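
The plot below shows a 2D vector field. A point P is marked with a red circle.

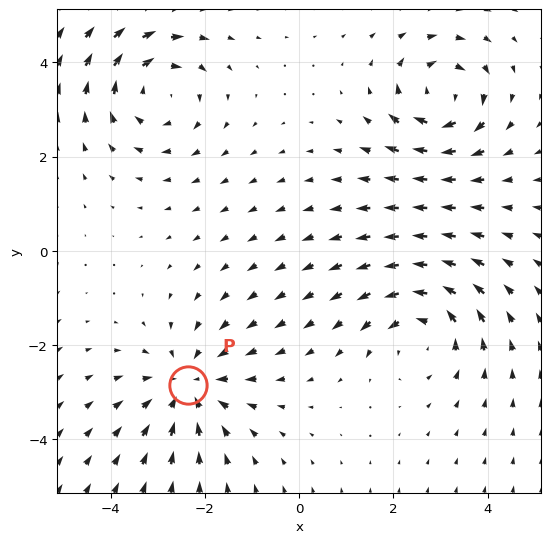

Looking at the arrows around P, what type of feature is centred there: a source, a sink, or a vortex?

sink

At P (-2.4, -2.9) the arrows converge inward. Divergence about -4, curl ≈0 — negative divergence with near-zero curl is a sink.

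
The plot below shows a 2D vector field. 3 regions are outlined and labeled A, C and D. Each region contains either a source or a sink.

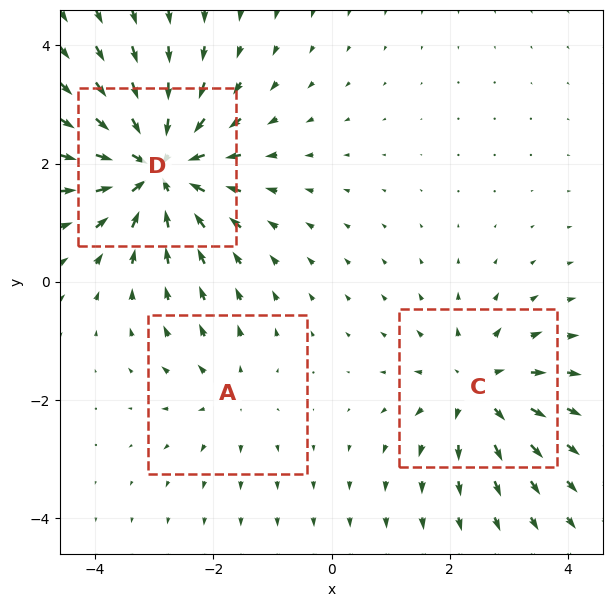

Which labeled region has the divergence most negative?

D

Divergence at each region's feature centre — A: about +2, C: about +4, D: about -6. Region D is most negative.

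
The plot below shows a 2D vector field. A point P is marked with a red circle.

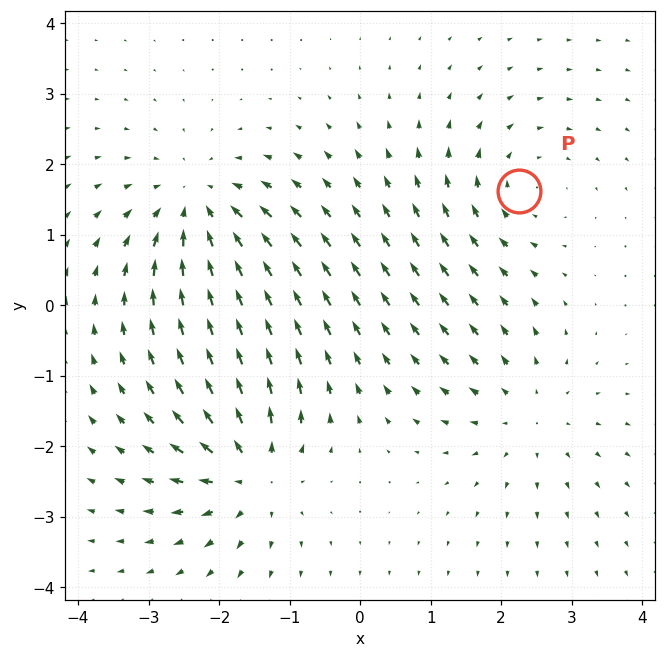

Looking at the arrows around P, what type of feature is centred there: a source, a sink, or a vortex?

vortex

At P (2.3, 1.6) the arrows circulate clockwise. Divergence ≈0, curl about -3 — near-zero divergence with nonzero curl is a vortex.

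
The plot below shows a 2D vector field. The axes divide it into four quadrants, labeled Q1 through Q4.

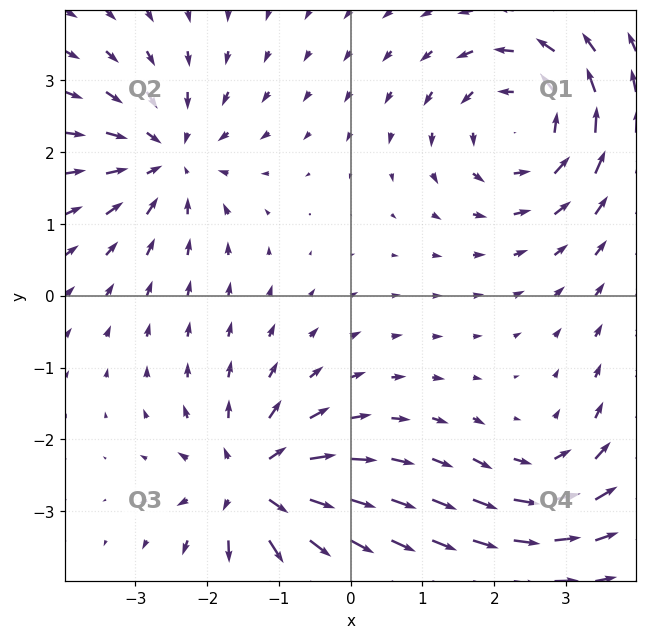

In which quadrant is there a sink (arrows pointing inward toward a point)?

The sink sits at approximately (-2.5, 1.9), which lies in quadrant Q2. The divergence there is about -5, negative as expected for a sink.

Q2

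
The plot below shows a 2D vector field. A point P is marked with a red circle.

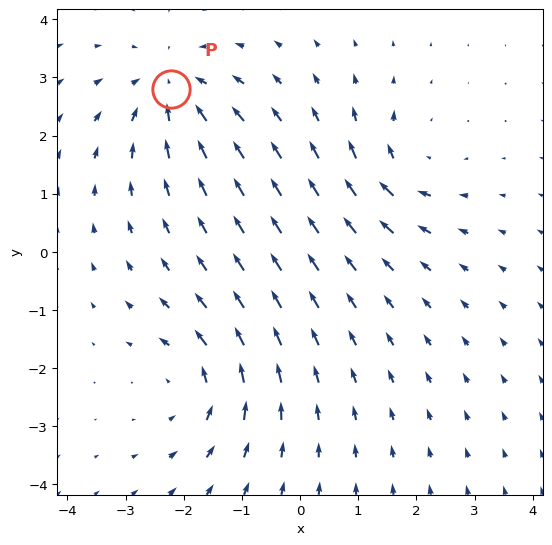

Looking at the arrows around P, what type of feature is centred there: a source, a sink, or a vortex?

At P (-2.2, 2.8) the arrows converge inward. Divergence about -5, curl ≈0 — negative divergence with near-zero curl is a sink.

sink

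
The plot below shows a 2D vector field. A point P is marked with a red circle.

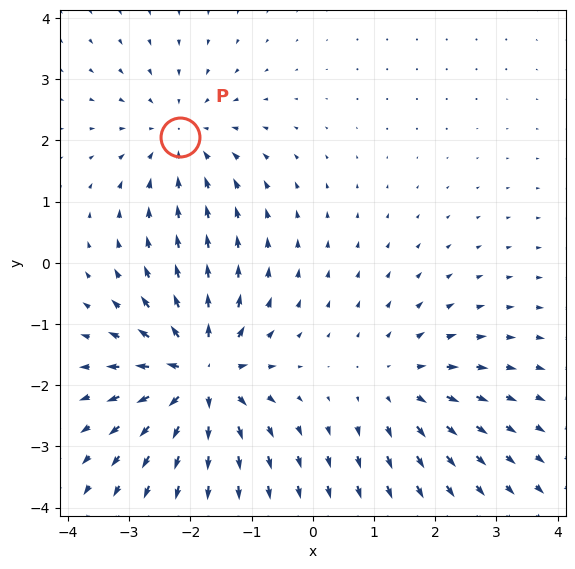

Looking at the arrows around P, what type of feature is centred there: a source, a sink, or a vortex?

sink

At P (-2.2, 2.0) the arrows converge inward. Divergence about -3, curl ≈0 — negative divergence with near-zero curl is a sink.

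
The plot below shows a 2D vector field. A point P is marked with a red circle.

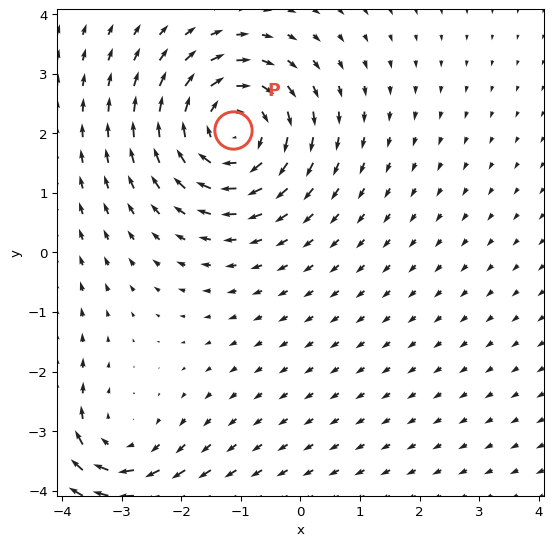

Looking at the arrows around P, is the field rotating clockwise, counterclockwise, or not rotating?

Near P at (-1.1, 2.1) the arrows circulate clockwise. The curl (z-component) there is about -4; negative curl means clockwise rotation.

clockwise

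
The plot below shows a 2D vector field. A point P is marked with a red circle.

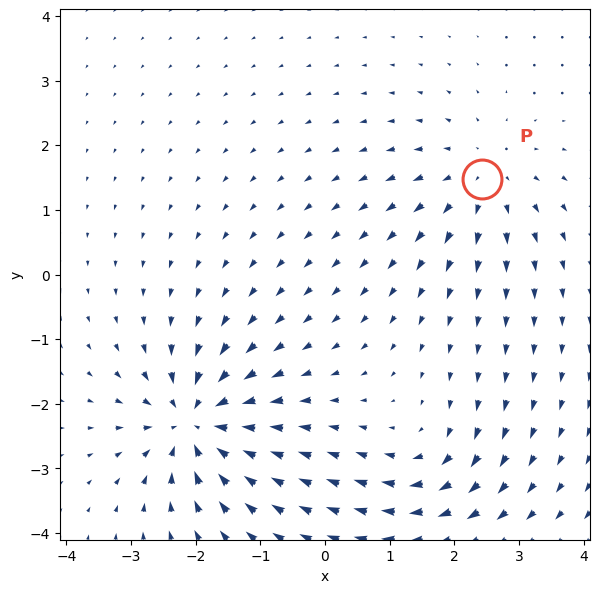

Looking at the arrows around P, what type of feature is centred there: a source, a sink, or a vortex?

At P (2.4, 1.5) the arrows spread outward. Divergence about +3, curl ≈0 — positive divergence with near-zero curl is a source.

source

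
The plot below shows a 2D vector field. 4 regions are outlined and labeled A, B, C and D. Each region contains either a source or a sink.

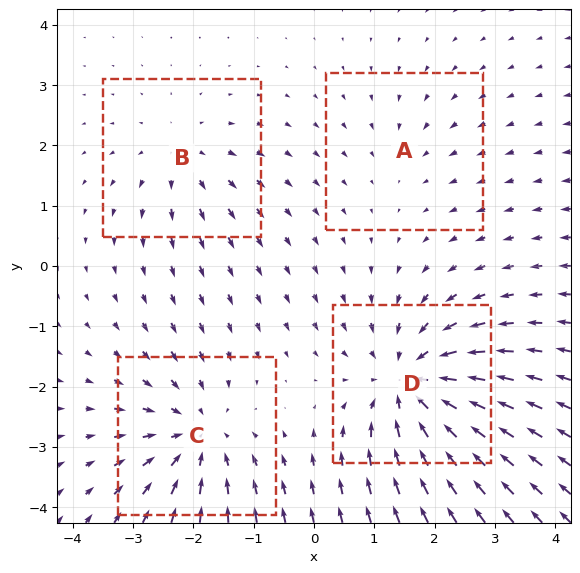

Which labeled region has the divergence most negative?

Divergence at each region's feature centre — A: about -2, B: about +3, C: about -5, D: about -7. Region D is most negative.

D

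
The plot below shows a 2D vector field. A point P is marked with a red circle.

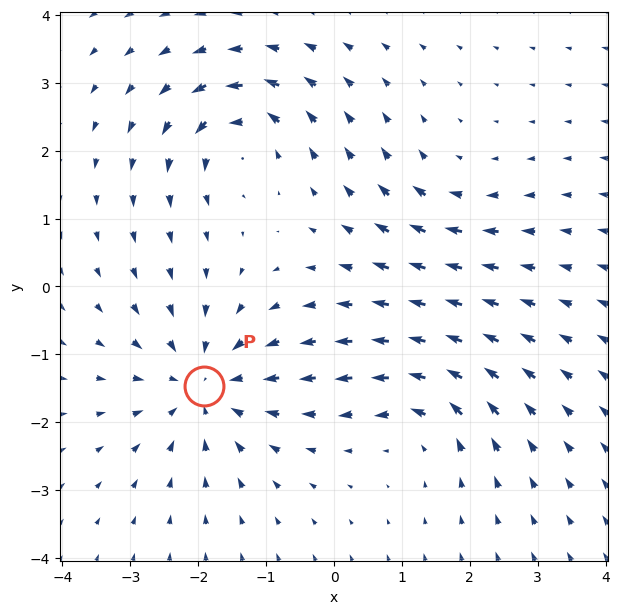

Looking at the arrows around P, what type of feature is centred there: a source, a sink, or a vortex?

At P (-1.9, -1.5) the arrows converge inward. Divergence about -5, curl ≈0 — negative divergence with near-zero curl is a sink.

sink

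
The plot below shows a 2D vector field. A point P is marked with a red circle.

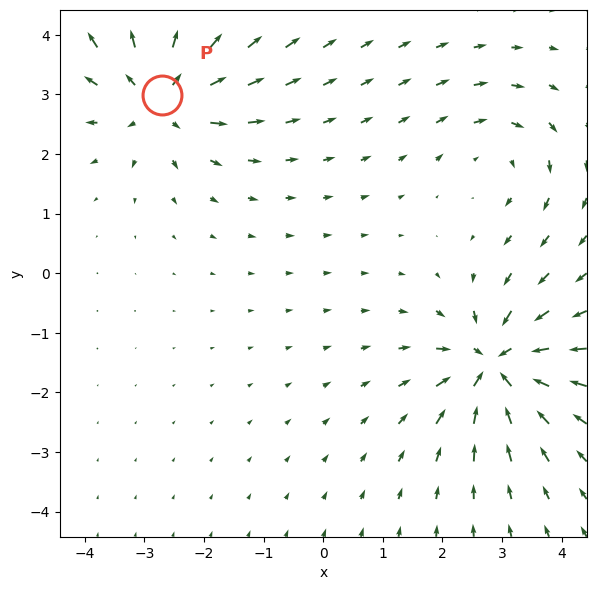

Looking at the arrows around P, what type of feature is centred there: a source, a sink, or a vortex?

At P (-2.7, 3.0) the arrows spread outward. Divergence about +5, curl ≈0 — positive divergence with near-zero curl is a source.

source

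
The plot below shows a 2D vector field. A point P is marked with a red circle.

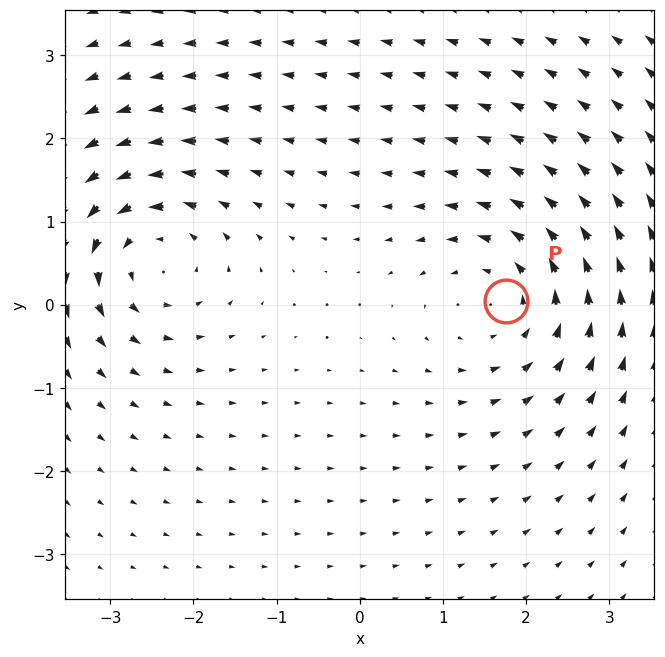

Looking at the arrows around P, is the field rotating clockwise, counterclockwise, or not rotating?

Near P at (1.8, 0.0) the arrows circulate counterclockwise. The curl (z-component) there is about +4; positive curl means counterclockwise rotation.

counterclockwise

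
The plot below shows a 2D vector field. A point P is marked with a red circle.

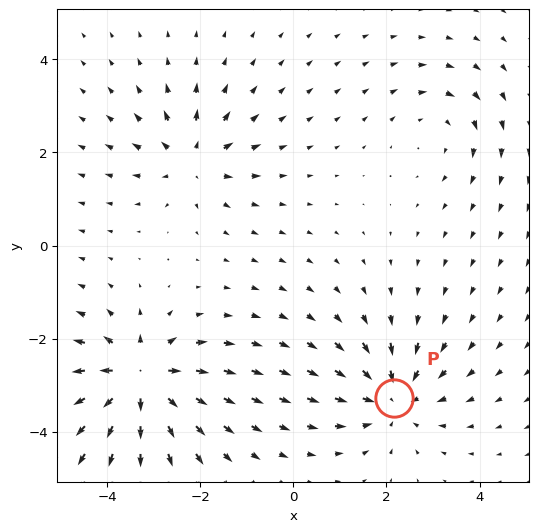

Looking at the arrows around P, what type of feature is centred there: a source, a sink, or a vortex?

At P (2.2, -3.3) the arrows converge inward. Divergence about -4, curl ≈0 — negative divergence with near-zero curl is a sink.

sink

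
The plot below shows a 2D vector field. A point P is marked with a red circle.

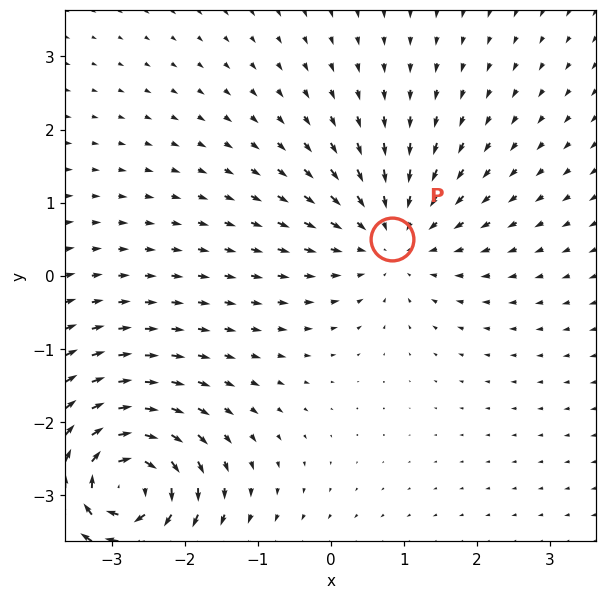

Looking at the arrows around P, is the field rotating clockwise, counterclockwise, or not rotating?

not rotating

Near P at (0.8, 0.5) the arrows show no circulation. The curl there is ≈0.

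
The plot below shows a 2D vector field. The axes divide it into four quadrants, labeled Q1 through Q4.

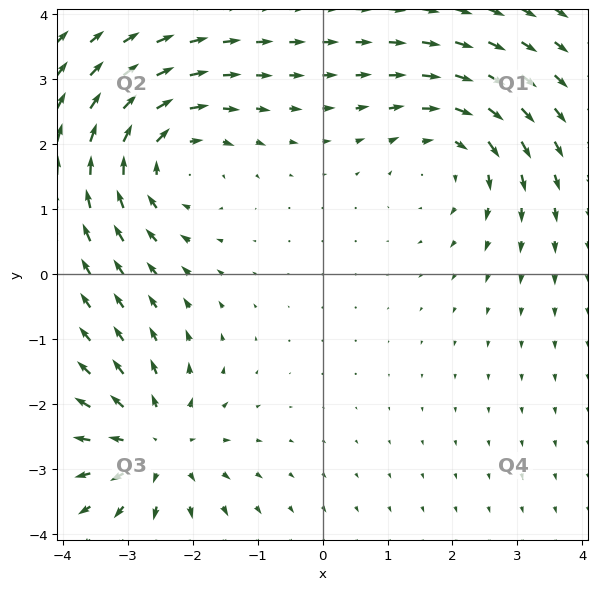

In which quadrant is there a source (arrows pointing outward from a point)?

Q3

The source sits at approximately (-2.6, -2.6), which lies in quadrant Q3. The divergence there is about +4, positive as expected for a source.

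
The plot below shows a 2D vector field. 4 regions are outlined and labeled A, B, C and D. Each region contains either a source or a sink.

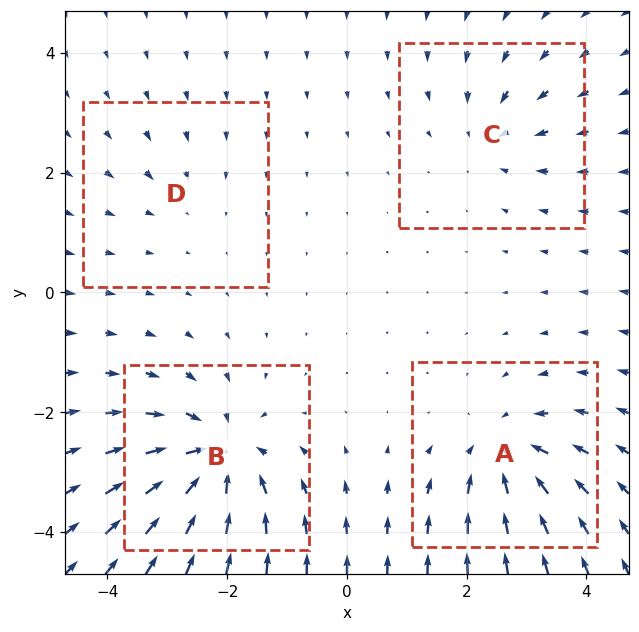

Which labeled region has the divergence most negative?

Divergence at each region's feature centre — A: about -6, B: about -8, C: about -4, D: about -2. Region B is most negative.

B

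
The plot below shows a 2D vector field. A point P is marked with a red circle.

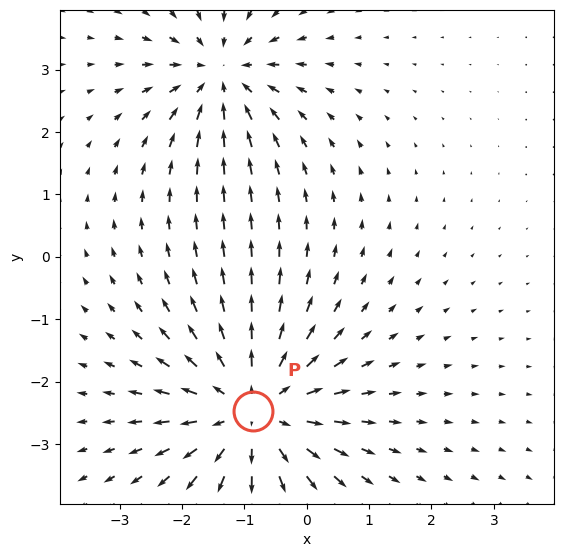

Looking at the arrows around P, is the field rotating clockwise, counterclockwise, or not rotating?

not rotating

Near P at (-0.9, -2.5) the arrows show no circulation. The curl there is ≈0.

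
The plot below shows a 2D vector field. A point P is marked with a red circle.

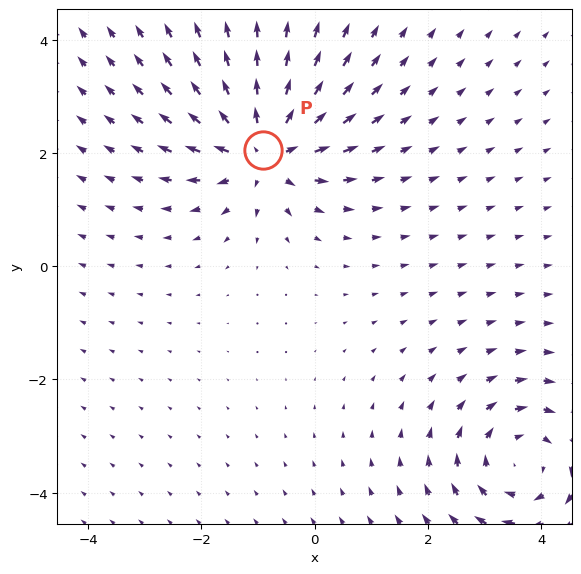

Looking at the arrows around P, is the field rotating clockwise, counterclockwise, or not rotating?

not rotating

Near P at (-0.9, 2.1) the arrows show no circulation. The curl there is ≈0.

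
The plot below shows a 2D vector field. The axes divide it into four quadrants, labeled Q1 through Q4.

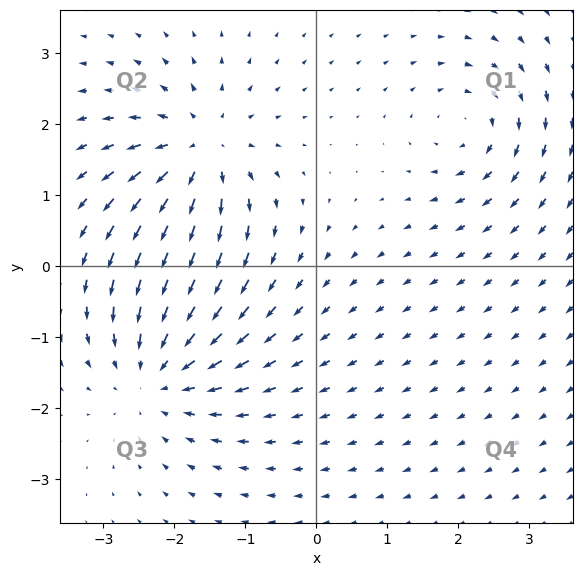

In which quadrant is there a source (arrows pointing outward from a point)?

The source sits at approximately (-1.6, 1.6), which lies in quadrant Q2. The divergence there is about +5, positive as expected for a source.

Q2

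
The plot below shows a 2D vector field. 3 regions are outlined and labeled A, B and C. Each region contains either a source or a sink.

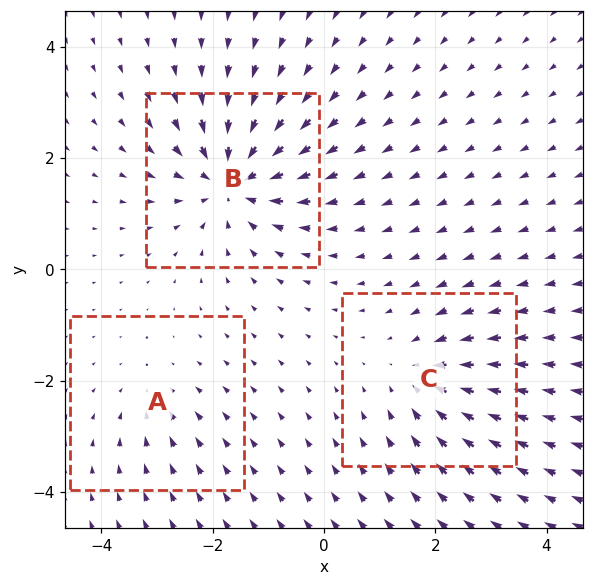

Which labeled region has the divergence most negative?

B

Divergence at each region's feature centre — A: about -2, B: about -6, C: about -4. Region B is most negative.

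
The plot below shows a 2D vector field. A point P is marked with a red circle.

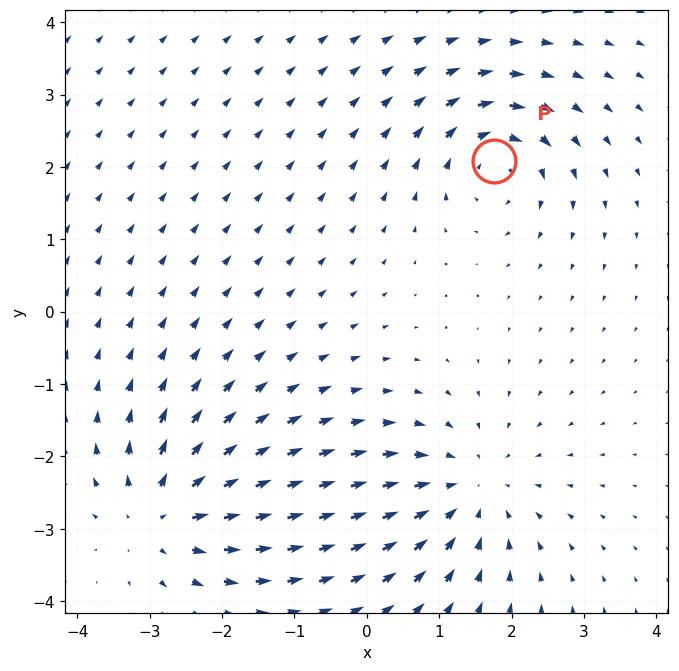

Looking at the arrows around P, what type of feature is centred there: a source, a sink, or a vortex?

vortex

At P (1.8, 2.1) the arrows circulate clockwise. Divergence ≈0, curl about -6 — near-zero divergence with nonzero curl is a vortex.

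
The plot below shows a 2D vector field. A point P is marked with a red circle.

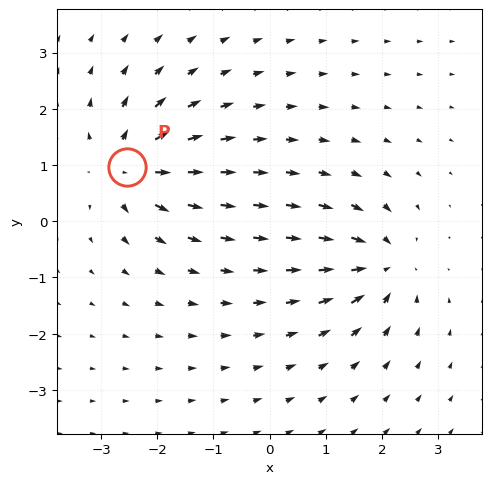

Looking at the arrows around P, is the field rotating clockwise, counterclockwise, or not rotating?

not rotating

Near P at (-2.5, 1.0) the arrows show no circulation. The curl there is ≈0.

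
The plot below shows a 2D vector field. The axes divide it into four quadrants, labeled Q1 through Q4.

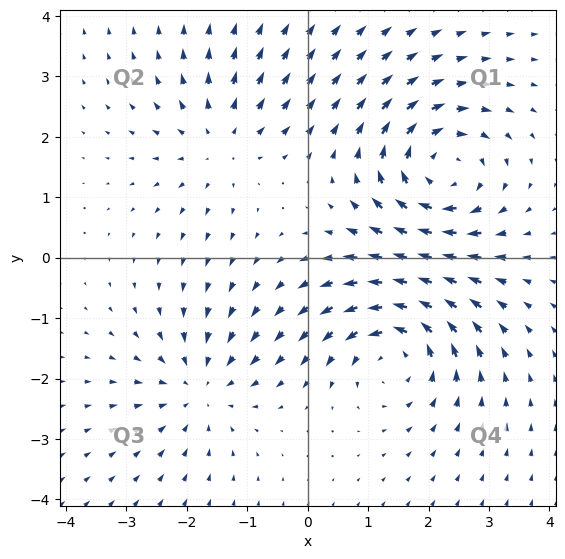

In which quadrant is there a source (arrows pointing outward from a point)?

Q2

The source sits at approximately (-1.5, 1.9), which lies in quadrant Q2. The divergence there is about +3, positive as expected for a source.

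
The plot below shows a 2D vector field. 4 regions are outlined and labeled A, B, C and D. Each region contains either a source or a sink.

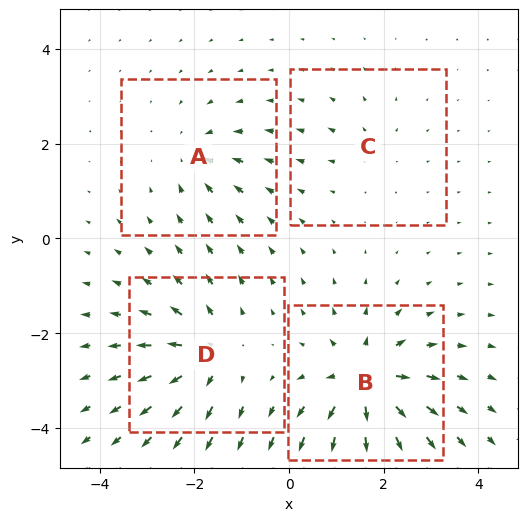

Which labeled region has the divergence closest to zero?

Divergence at each region's feature centre — A: about -4, B: about +8, C: about +2, D: about +6. Region C is closest to zero.

C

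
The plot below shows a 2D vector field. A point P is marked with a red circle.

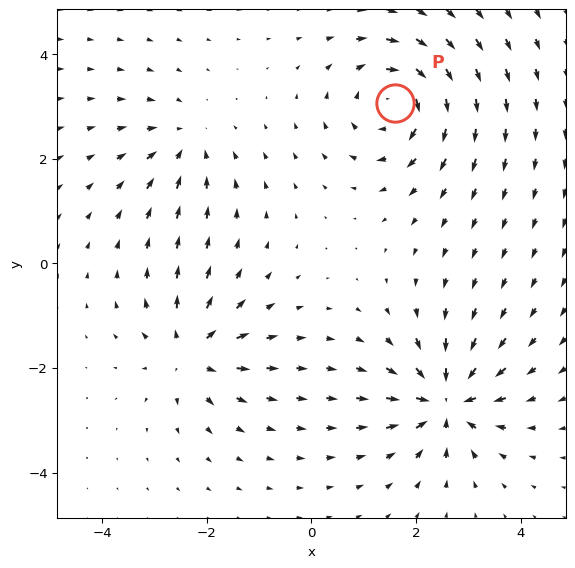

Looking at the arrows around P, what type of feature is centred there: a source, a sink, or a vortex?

vortex

At P (1.6, 3.1) the arrows circulate clockwise. Divergence ≈0, curl about -6 — near-zero divergence with nonzero curl is a vortex.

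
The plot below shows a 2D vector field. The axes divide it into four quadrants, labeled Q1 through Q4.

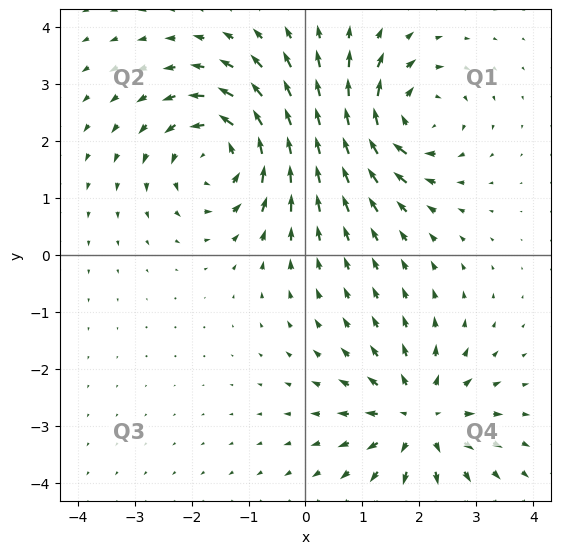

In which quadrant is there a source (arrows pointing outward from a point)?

The source sits at approximately (2.0, -2.9), which lies in quadrant Q4. The divergence there is about +5, positive as expected for a source.

Q4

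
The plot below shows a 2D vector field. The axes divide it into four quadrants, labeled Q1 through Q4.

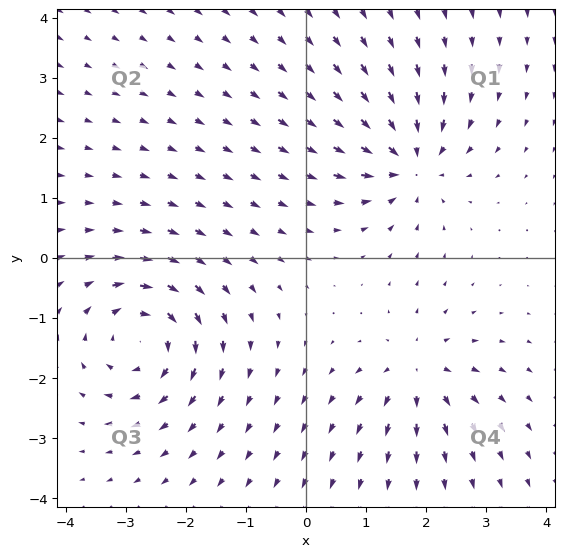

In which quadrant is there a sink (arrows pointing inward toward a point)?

Q1

The sink sits at approximately (1.7, 1.6), which lies in quadrant Q1. The divergence there is about -6, negative as expected for a sink.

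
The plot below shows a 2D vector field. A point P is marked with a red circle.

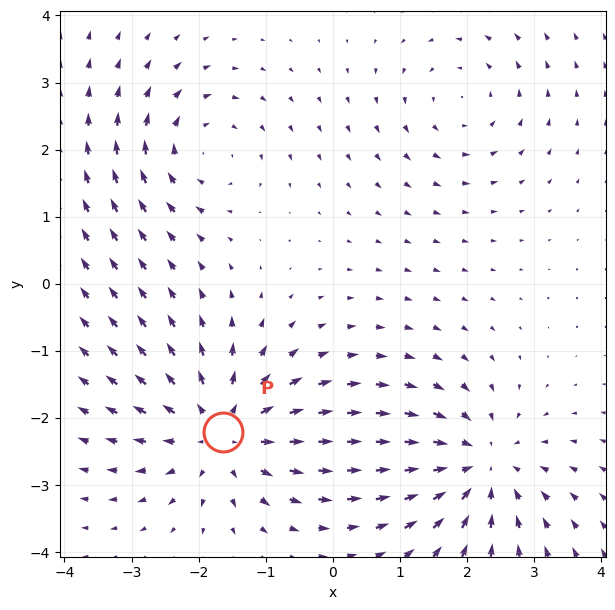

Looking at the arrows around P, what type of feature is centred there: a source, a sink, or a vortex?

At P (-1.6, -2.2) the arrows spread outward. Divergence about +5, curl ≈0 — positive divergence with near-zero curl is a source.

source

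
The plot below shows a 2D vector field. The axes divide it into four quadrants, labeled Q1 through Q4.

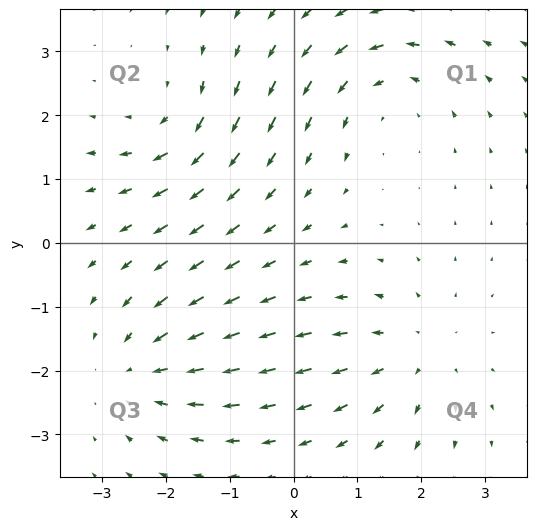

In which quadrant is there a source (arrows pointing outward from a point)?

The source sits at approximately (1.9, -1.7), which lies in quadrant Q4. The divergence there is about +4, positive as expected for a source.

Q4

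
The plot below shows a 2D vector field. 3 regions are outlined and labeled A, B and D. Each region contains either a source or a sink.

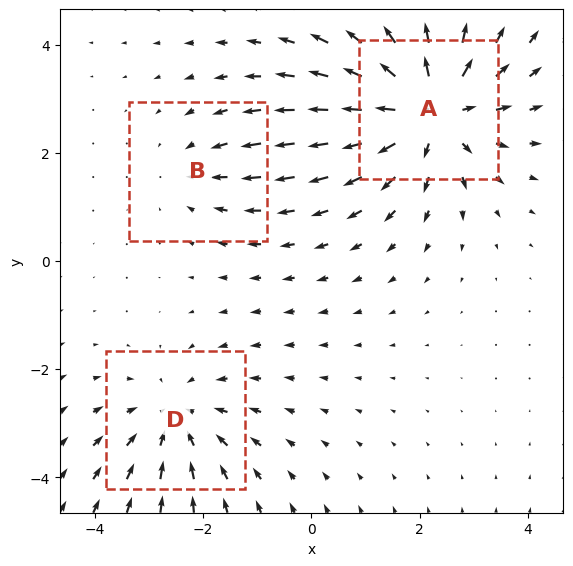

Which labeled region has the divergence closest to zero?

B

Divergence at each region's feature centre — A: about +5, B: about -2, D: about -3. Region B is closest to zero.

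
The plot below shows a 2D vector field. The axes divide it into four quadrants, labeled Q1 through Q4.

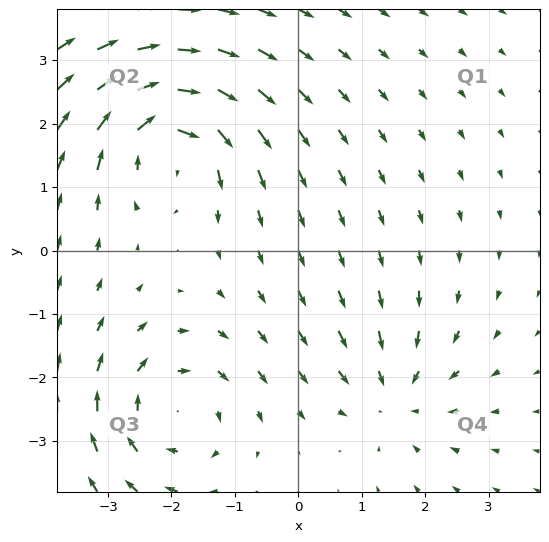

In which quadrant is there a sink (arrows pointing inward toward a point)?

Q4

The sink sits at approximately (1.5, -2.3), which lies in quadrant Q4. The divergence there is about -3, negative as expected for a sink.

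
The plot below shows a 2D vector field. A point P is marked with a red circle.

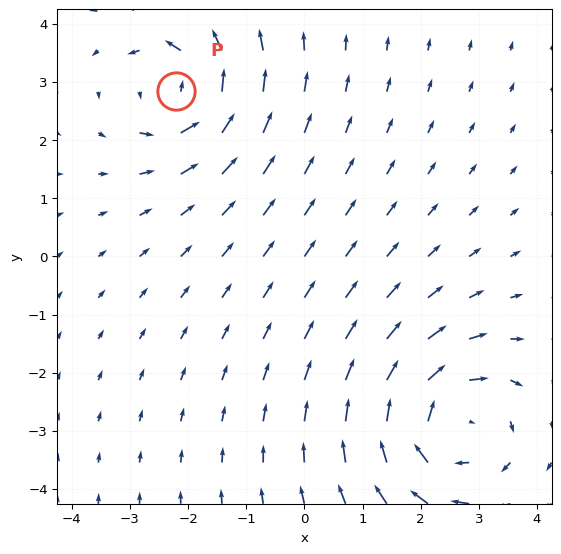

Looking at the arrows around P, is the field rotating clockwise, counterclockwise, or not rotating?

Near P at (-2.2, 2.9) the arrows circulate counterclockwise. The curl (z-component) there is about +4; positive curl means counterclockwise rotation.

counterclockwise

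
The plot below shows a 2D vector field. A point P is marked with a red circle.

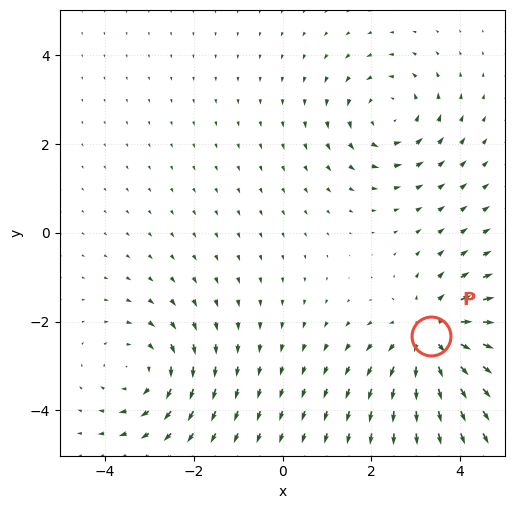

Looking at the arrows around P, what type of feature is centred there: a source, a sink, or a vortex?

source

At P (3.3, -2.3) the arrows spread outward. Divergence about +4, curl ≈0 — positive divergence with near-zero curl is a source.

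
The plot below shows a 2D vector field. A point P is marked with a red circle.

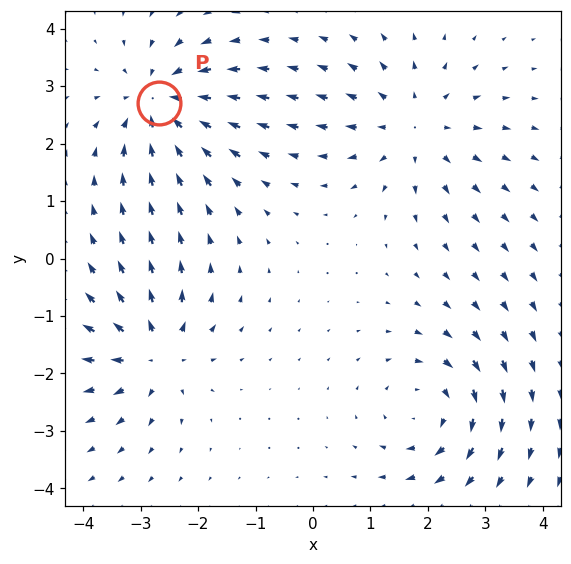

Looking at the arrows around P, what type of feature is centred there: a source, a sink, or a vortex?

At P (-2.7, 2.7) the arrows converge inward. Divergence about -5, curl ≈0 — negative divergence with near-zero curl is a sink.

sink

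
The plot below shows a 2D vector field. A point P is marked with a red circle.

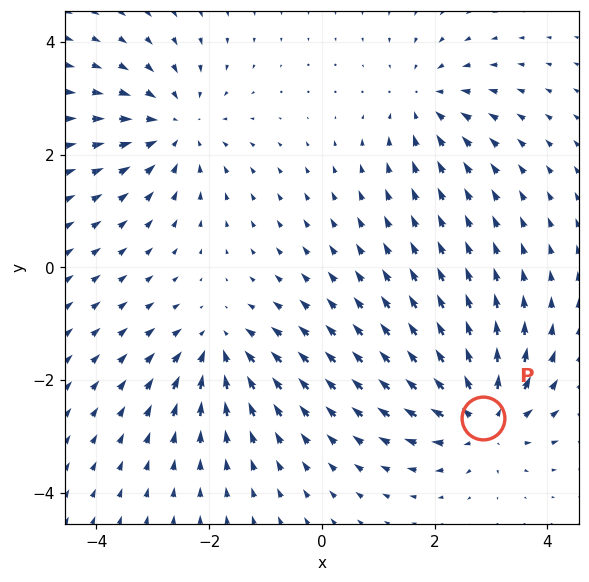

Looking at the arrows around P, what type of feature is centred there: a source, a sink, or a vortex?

At P (2.9, -2.7) the arrows spread outward. Divergence about +5, curl ≈0 — positive divergence with near-zero curl is a source.

source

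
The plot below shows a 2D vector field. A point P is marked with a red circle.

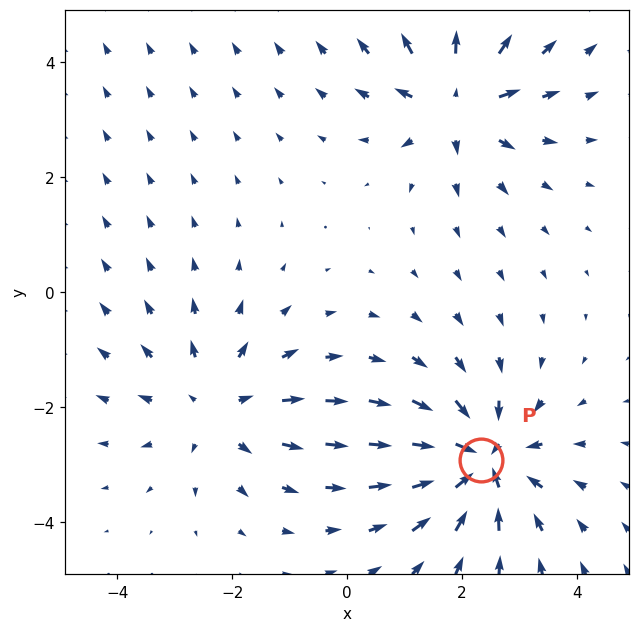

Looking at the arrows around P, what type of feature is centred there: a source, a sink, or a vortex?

sink

At P (2.3, -2.9) the arrows converge inward. Divergence about -6, curl ≈0 — negative divergence with near-zero curl is a sink.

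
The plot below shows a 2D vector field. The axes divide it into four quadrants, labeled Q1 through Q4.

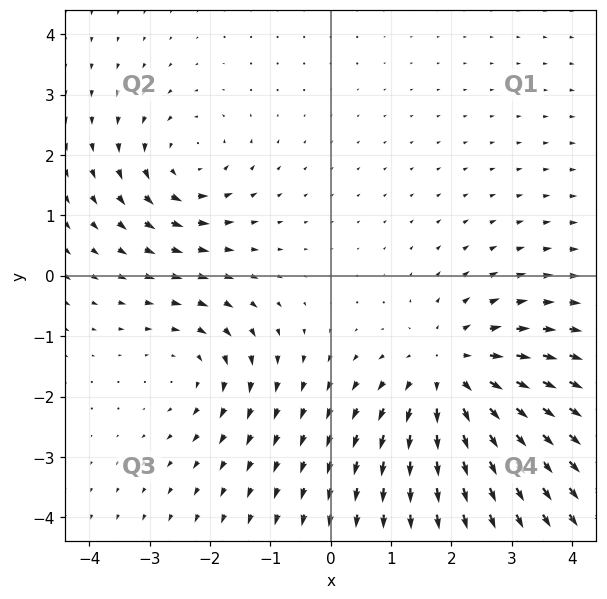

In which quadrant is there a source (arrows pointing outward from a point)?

The source sits at approximately (2.0, -1.6), which lies in quadrant Q4. The divergence there is about +4, positive as expected for a source.

Q4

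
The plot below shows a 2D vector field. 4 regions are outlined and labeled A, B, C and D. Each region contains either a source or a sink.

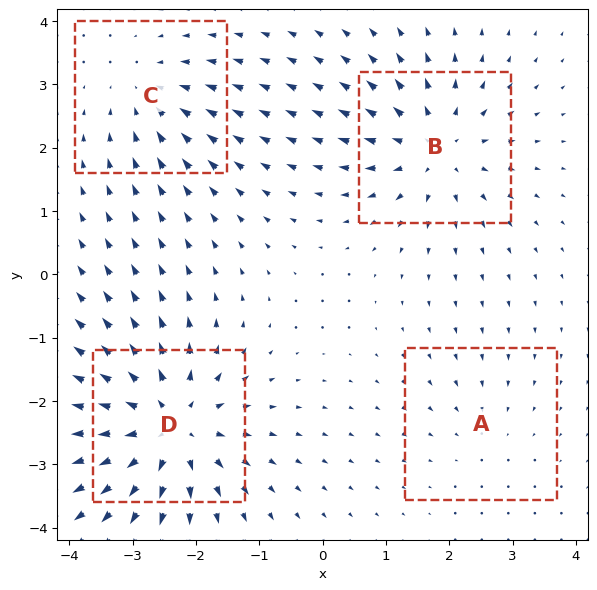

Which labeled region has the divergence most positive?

D

Divergence at each region's feature centre — A: about -2, B: about +5, C: about -4, D: about +7. Region D is most positive.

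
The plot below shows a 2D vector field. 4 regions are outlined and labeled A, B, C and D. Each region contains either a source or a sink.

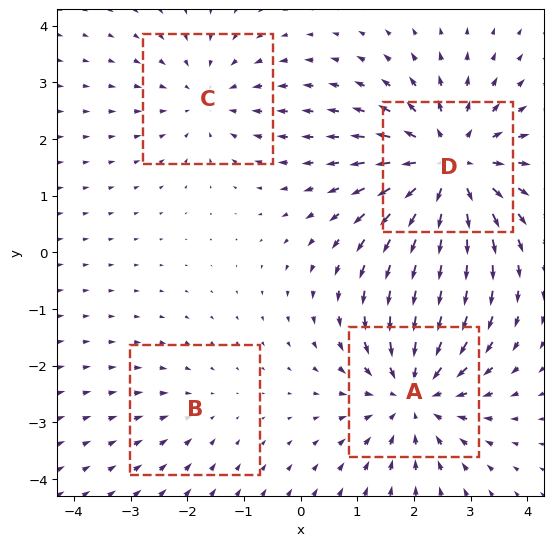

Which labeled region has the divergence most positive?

D

Divergence at each region's feature centre — A: about -5, B: about -2, C: about -3, D: about +6. Region D is most positive.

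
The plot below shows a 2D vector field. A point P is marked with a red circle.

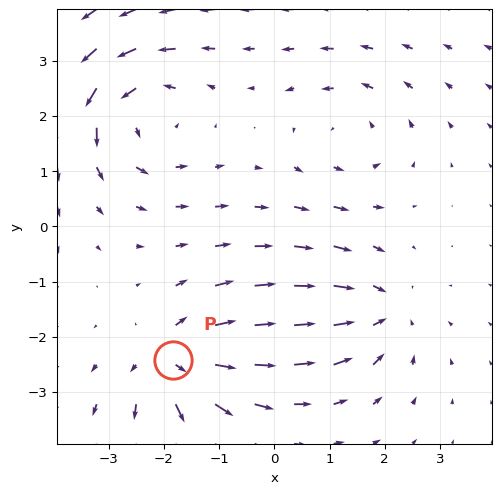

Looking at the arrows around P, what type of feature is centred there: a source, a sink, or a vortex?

At P (-1.8, -2.4) the arrows spread outward. Divergence about +6, curl ≈0 — positive divergence with near-zero curl is a source.

source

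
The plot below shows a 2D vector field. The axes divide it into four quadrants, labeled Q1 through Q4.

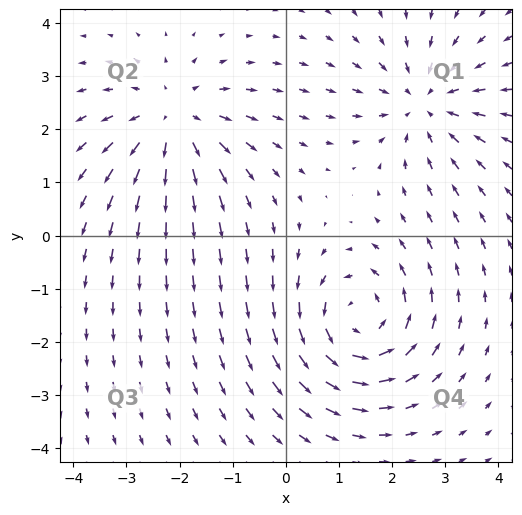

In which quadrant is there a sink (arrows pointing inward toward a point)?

Q1

The sink sits at approximately (2.6, 2.5), which lies in quadrant Q1. The divergence there is about -3, negative as expected for a sink.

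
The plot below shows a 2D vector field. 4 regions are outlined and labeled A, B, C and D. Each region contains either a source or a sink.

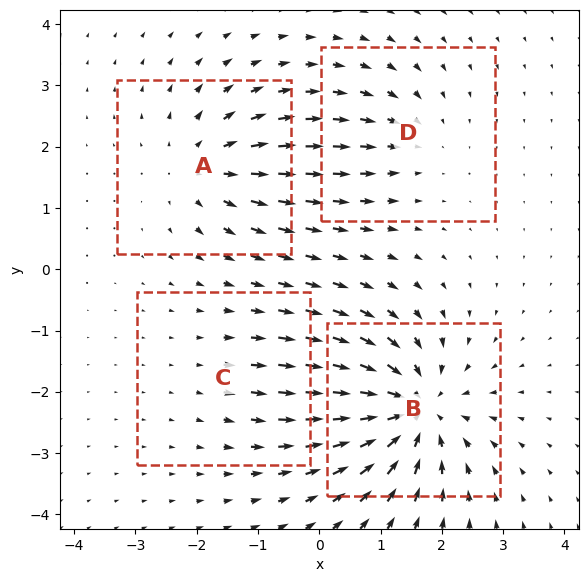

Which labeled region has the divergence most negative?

B

Divergence at each region's feature centre — A: about +5, B: about -8, C: about +2, D: about -3. Region B is most negative.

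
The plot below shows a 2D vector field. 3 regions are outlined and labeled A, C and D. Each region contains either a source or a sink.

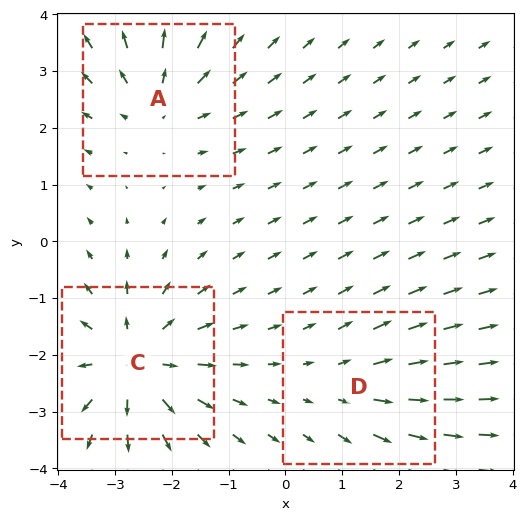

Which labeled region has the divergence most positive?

Divergence at each region's feature centre — A: about +3, C: about +4, D: about +2. Region C is most positive.

C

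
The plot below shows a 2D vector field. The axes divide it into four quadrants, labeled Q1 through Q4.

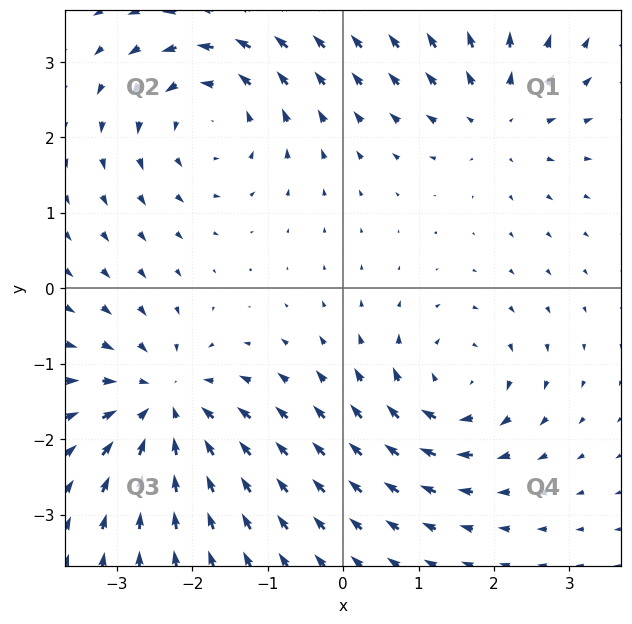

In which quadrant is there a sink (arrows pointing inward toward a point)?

Q3

The sink sits at approximately (-2.4, -1.5), which lies in quadrant Q3. The divergence there is about -5, negative as expected for a sink.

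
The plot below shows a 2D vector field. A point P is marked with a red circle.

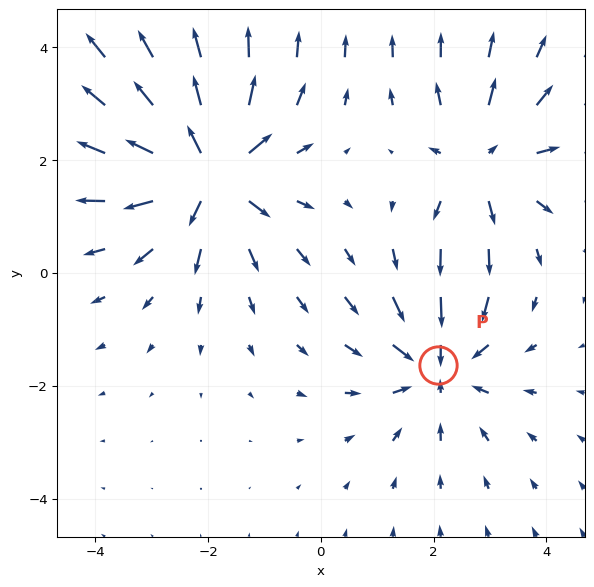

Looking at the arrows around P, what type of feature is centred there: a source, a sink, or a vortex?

At P (2.1, -1.6) the arrows converge inward. Divergence about -4, curl ≈0 — negative divergence with near-zero curl is a sink.

sink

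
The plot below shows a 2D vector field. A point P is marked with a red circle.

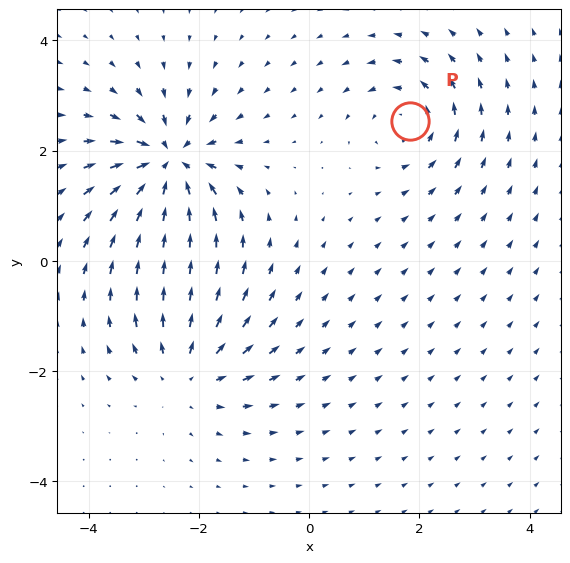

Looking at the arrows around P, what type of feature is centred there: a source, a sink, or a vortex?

At P (1.8, 2.5) the arrows circulate counterclockwise. Divergence ≈0, curl about +3 — near-zero divergence with nonzero curl is a vortex.

vortex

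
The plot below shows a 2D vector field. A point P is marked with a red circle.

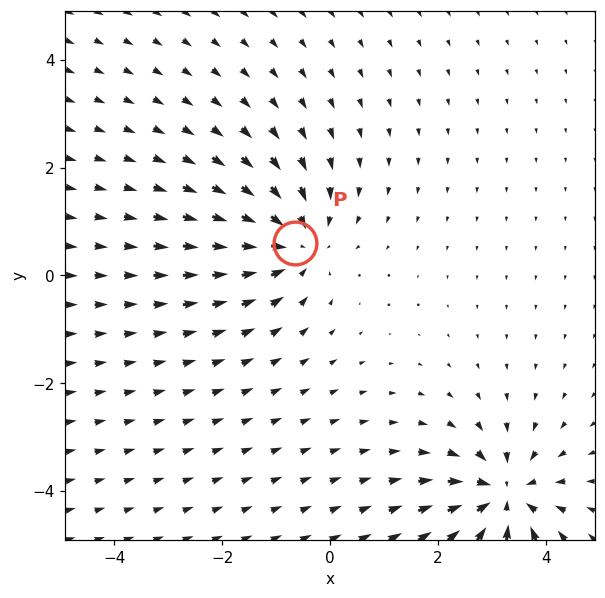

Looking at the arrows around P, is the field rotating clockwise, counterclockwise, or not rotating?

Near P at (-0.6, 0.6) the arrows show no circulation. The curl there is ≈0.

not rotating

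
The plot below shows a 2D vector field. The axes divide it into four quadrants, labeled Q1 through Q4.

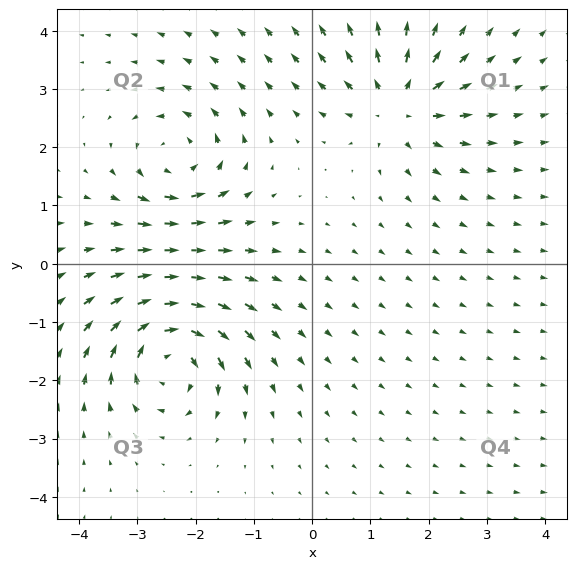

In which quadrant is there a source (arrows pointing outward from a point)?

The source sits at approximately (1.5, 2.7), which lies in quadrant Q1. The divergence there is about +5, positive as expected for a source.

Q1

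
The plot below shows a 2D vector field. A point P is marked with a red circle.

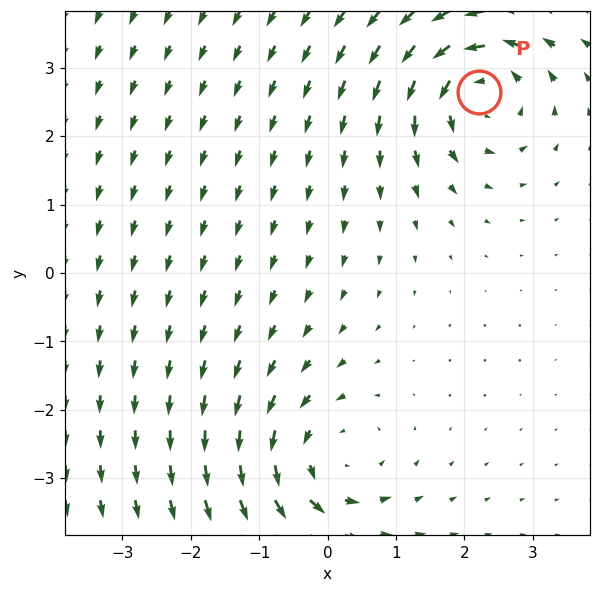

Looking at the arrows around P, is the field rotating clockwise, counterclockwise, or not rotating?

Near P at (2.2, 2.6) the arrows circulate counterclockwise. The curl (z-component) there is about +5; positive curl means counterclockwise rotation.

counterclockwise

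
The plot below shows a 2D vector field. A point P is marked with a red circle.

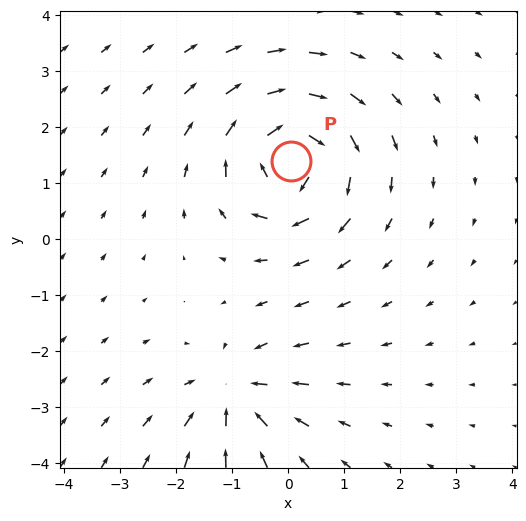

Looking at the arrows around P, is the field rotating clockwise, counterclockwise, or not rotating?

Near P at (0.0, 1.4) the arrows circulate clockwise. The curl (z-component) there is about -6; negative curl means clockwise rotation.

clockwise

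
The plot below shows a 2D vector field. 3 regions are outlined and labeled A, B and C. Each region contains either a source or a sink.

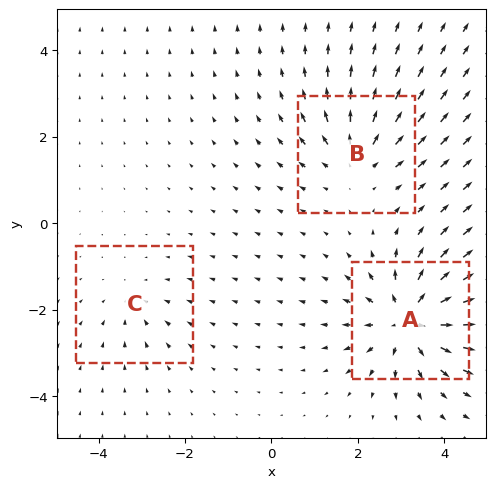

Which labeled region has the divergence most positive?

Divergence at each region's feature centre — A: about +5, B: about +3, C: about -2. Region A is most positive.

A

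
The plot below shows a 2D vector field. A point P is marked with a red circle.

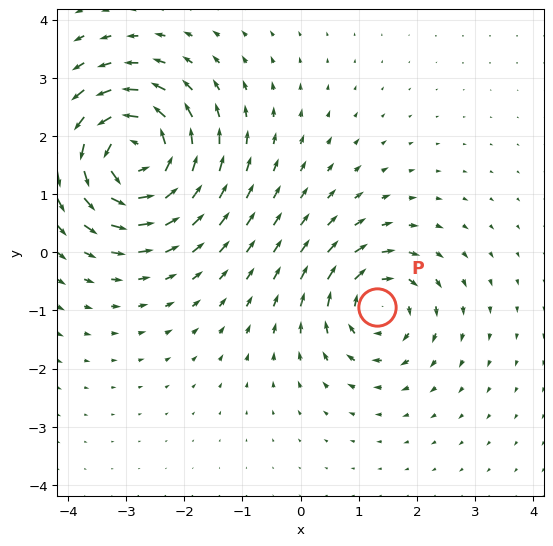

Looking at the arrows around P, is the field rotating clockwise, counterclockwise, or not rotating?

Near P at (1.3, -0.9) the arrows circulate clockwise. The curl (z-component) there is about -5; negative curl means clockwise rotation.

clockwise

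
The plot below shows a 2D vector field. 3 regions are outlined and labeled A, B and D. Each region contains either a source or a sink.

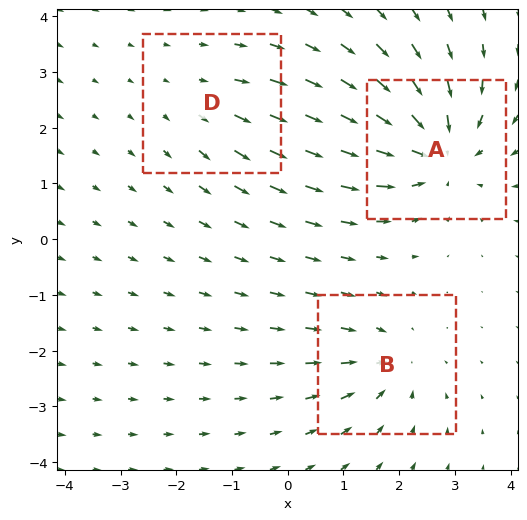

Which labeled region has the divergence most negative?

Divergence at each region's feature centre — A: about -5, B: about -3, D: about +2. Region A is most negative.

A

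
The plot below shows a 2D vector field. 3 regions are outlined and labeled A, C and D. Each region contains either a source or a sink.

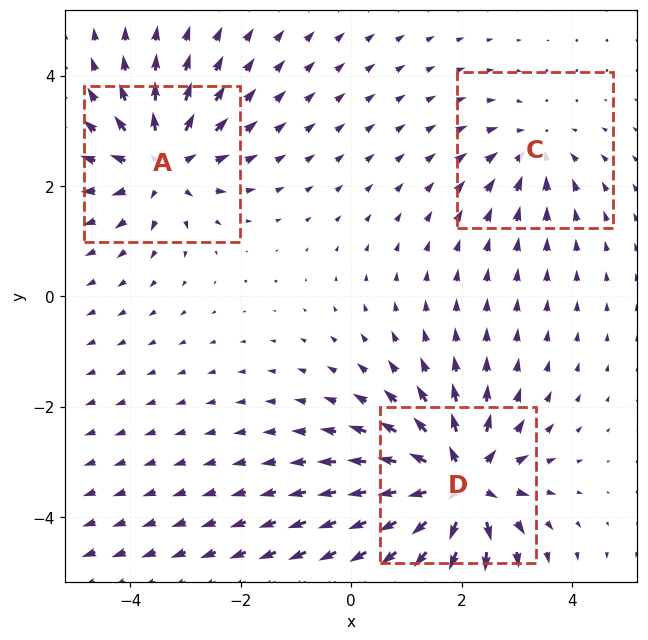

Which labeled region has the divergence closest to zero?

C

Divergence at each region's feature centre — A: about +4, C: about -2, D: about +6. Region C is closest to zero.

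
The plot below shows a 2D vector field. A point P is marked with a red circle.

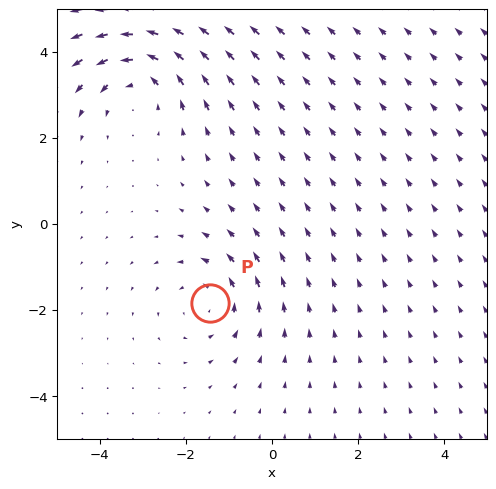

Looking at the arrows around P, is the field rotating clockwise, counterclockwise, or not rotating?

counterclockwise

Near P at (-1.4, -1.8) the arrows circulate counterclockwise. The curl (z-component) there is about +3; positive curl means counterclockwise rotation.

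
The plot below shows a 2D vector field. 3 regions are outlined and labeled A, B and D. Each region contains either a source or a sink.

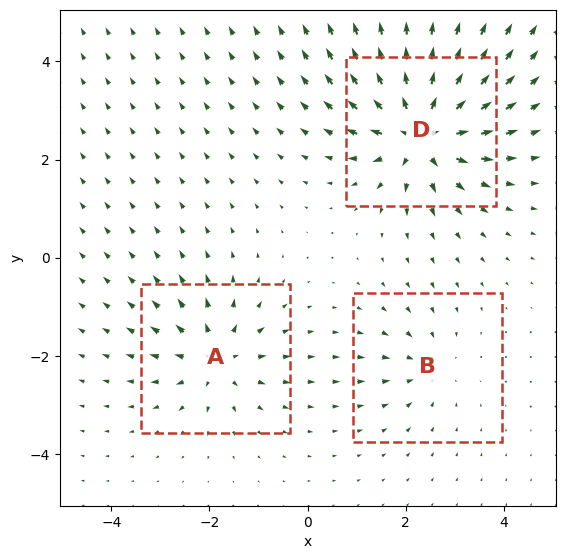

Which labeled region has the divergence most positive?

Divergence at each region's feature centre — A: about +4, B: about -2, D: about +6. Region D is most positive.

D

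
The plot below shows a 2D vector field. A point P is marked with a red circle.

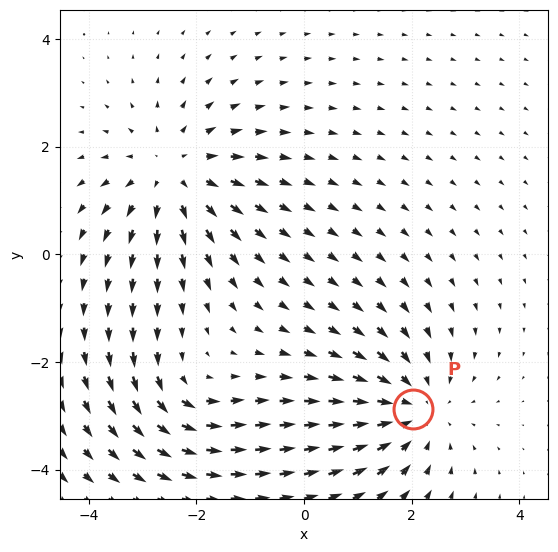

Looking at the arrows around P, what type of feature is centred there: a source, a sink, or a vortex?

sink

At P (2.0, -2.9) the arrows converge inward. Divergence about -4, curl ≈0 — negative divergence with near-zero curl is a sink.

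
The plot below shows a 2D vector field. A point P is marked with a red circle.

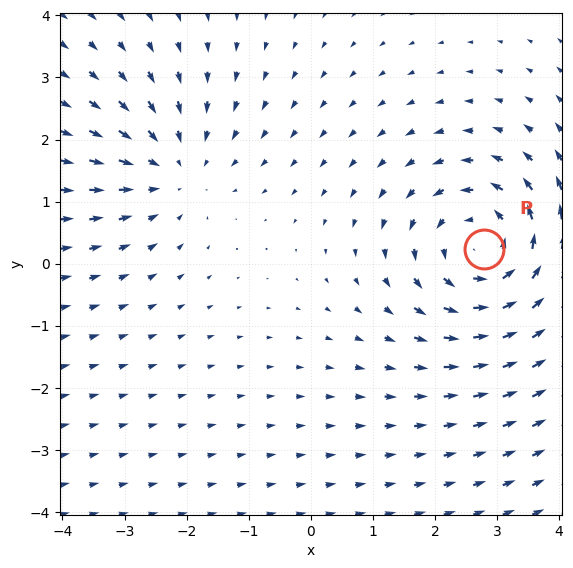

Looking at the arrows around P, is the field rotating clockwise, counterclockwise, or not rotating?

counterclockwise

Near P at (2.8, 0.2) the arrows circulate counterclockwise. The curl (z-component) there is about +4; positive curl means counterclockwise rotation.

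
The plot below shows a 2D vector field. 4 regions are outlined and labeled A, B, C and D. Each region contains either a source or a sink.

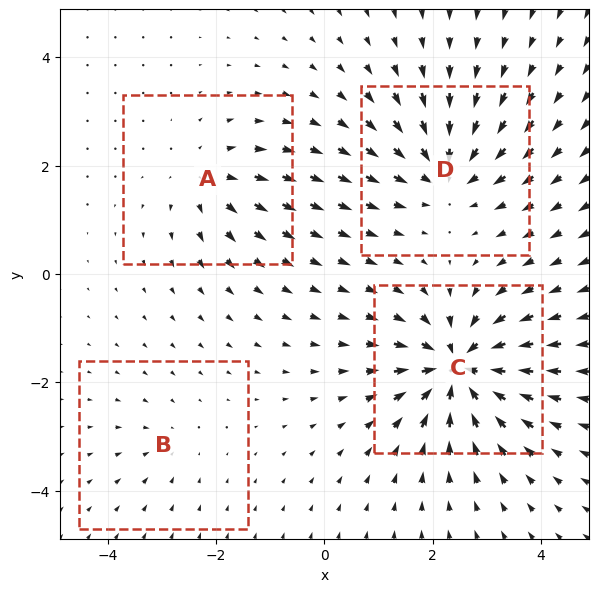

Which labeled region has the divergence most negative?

C

Divergence at each region's feature centre — A: about +4, B: about -2, C: about -9, D: about -6. Region C is most negative.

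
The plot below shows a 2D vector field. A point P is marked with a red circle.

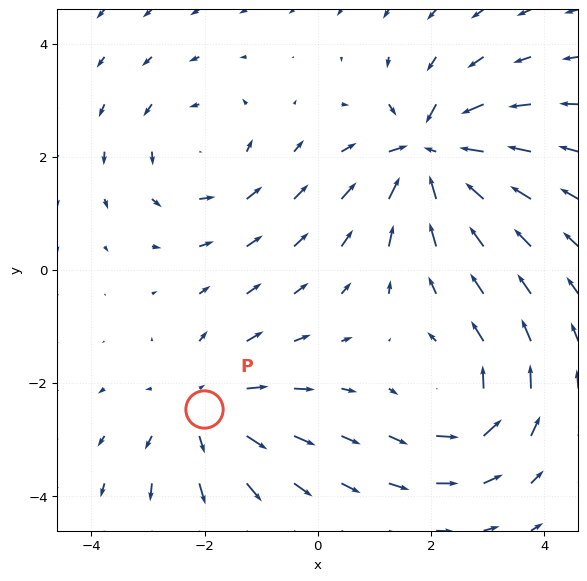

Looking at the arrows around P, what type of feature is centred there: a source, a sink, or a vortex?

source

At P (-2.0, -2.5) the arrows spread outward. Divergence about +3, curl ≈0 — positive divergence with near-zero curl is a source.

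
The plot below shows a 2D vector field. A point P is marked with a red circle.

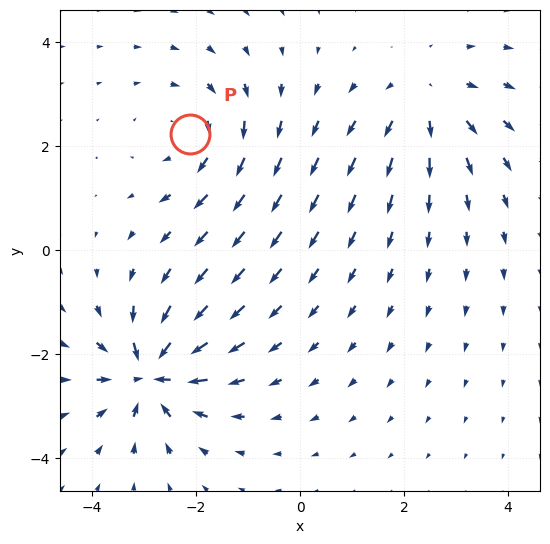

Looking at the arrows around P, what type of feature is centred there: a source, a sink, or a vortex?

At P (-2.1, 2.2) the arrows circulate clockwise. Divergence ≈0, curl about -3 — near-zero divergence with nonzero curl is a vortex.

vortex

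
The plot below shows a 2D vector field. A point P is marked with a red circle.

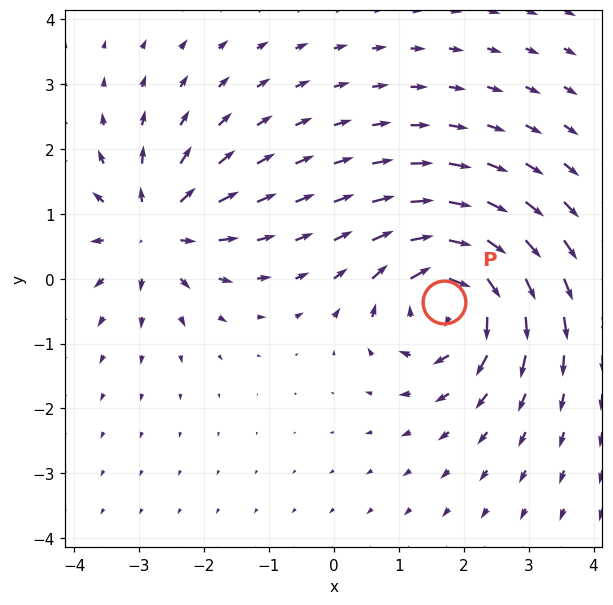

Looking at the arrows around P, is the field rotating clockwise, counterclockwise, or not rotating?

clockwise

Near P at (1.7, -0.4) the arrows circulate clockwise. The curl (z-component) there is about -5; negative curl means clockwise rotation.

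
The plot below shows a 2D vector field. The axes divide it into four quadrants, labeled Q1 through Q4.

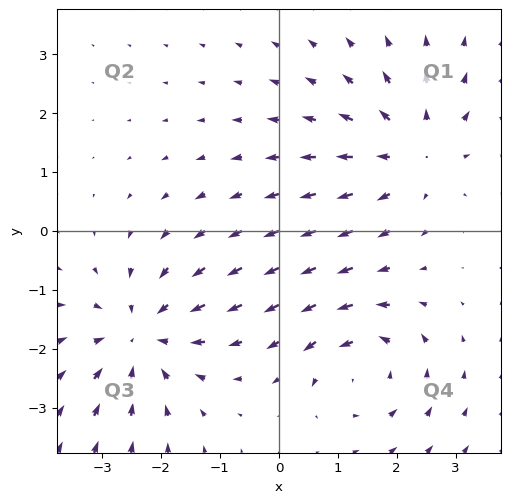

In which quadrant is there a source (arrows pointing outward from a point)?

Q1

The source sits at approximately (2.3, 1.3), which lies in quadrant Q1. The divergence there is about +4, positive as expected for a source.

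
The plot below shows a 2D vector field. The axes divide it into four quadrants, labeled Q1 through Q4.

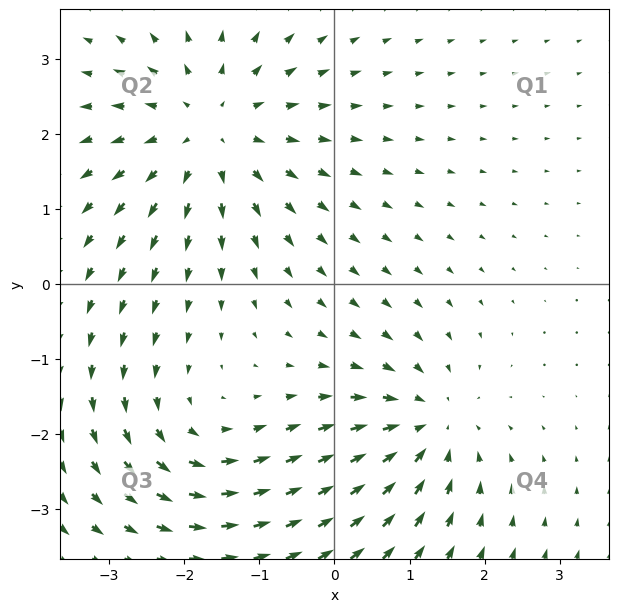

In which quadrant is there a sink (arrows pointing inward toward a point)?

Q4

The sink sits at approximately (1.2, -1.9), which lies in quadrant Q4. The divergence there is about -4, negative as expected for a sink.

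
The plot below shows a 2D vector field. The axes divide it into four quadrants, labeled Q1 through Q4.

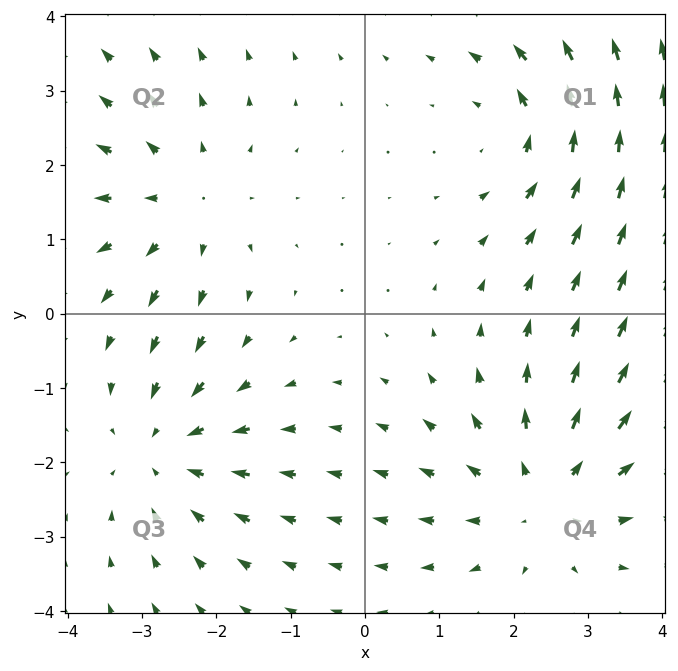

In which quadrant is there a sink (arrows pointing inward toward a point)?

The sink sits at approximately (-2.7, -1.8), which lies in quadrant Q3. The divergence there is about -3, negative as expected for a sink.

Q3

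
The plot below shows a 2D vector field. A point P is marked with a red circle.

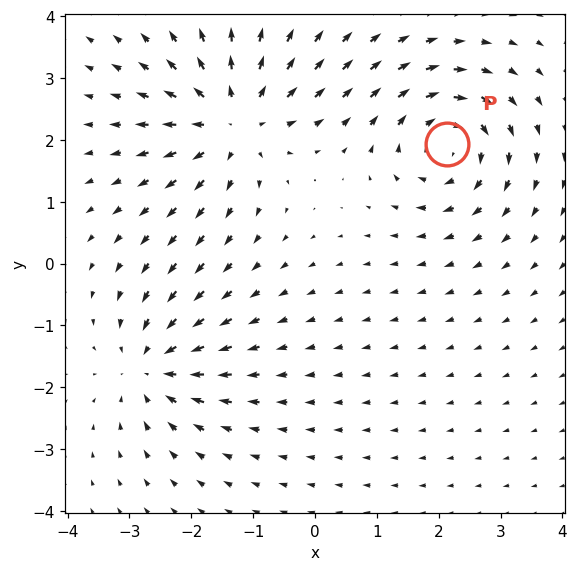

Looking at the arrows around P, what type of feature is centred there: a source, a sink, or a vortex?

At P (2.1, 1.9) the arrows circulate clockwise. Divergence ≈0, curl about -5 — near-zero divergence with nonzero curl is a vortex.

vortex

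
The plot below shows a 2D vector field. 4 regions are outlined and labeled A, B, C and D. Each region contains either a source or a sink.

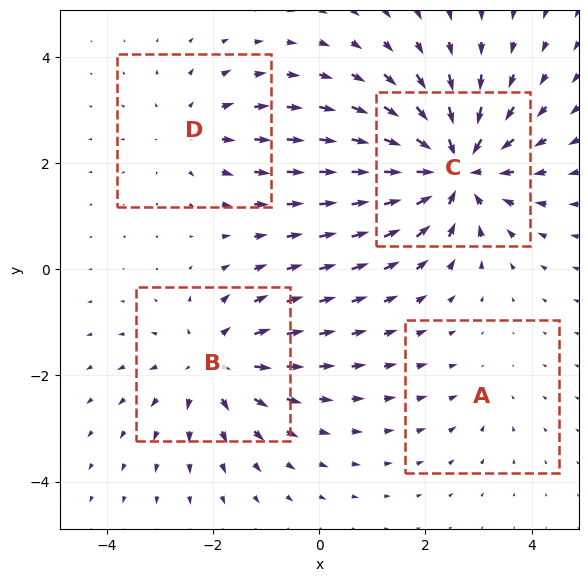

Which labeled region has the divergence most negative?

Divergence at each region's feature centre — A: about -2, B: about +4, C: about -7, D: about +3. Region C is most negative.

C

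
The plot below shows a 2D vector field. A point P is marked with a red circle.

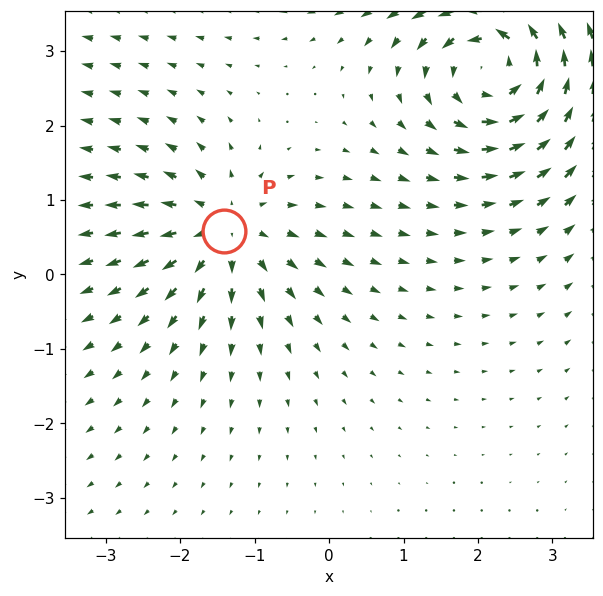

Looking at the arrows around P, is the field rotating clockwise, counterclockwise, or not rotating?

Near P at (-1.4, 0.6) the arrows show no circulation. The curl there is ≈0.

not rotating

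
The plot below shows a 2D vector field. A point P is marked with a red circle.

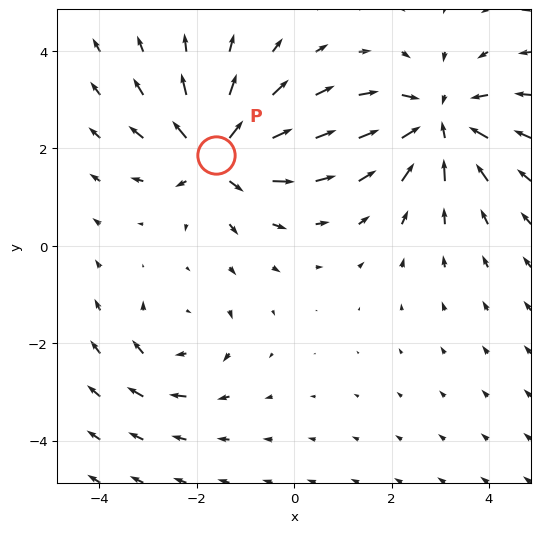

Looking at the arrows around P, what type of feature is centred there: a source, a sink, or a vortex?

source

At P (-1.6, 1.9) the arrows spread outward. Divergence about +6, curl ≈0 — positive divergence with near-zero curl is a source.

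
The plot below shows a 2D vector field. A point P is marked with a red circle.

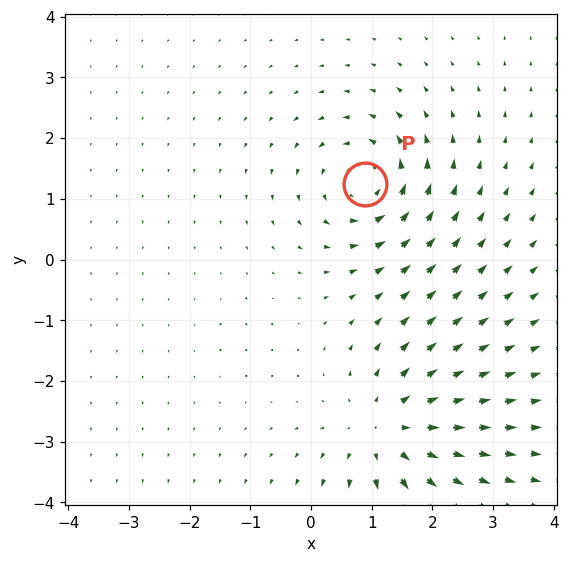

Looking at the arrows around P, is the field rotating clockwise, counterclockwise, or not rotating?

Near P at (0.9, 1.2) the arrows circulate counterclockwise. The curl (z-component) there is about +4; positive curl means counterclockwise rotation.

counterclockwise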